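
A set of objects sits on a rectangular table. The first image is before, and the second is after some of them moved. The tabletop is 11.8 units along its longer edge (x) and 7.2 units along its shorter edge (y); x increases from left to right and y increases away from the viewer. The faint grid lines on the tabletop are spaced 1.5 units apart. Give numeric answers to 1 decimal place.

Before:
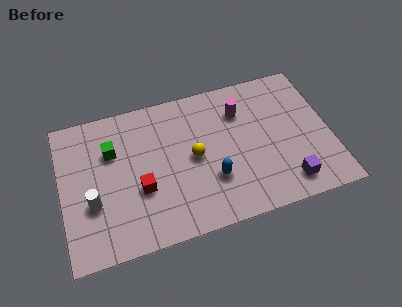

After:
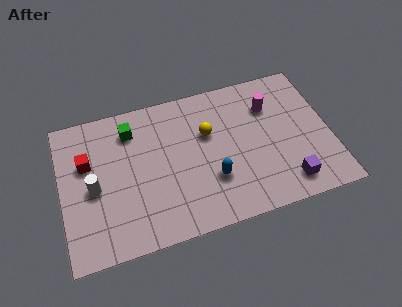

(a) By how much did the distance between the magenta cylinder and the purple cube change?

-0.4

They were about 4.4 units apart before and 4.0 after — 0.4 units closer together.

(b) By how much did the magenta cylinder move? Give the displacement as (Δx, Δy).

(1.3, -0.1)

The magenta cylinder was at about (8.0, 5.3) and moved to about (9.3, 5.2).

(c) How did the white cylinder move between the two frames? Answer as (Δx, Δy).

(0.1, 0.7)

The white cylinder was at about (1.3, 2.6) and moved to about (1.4, 3.3).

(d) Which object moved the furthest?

the red cube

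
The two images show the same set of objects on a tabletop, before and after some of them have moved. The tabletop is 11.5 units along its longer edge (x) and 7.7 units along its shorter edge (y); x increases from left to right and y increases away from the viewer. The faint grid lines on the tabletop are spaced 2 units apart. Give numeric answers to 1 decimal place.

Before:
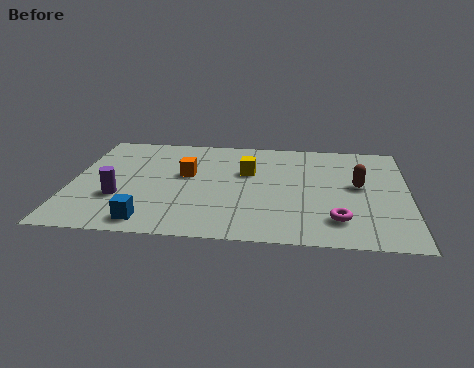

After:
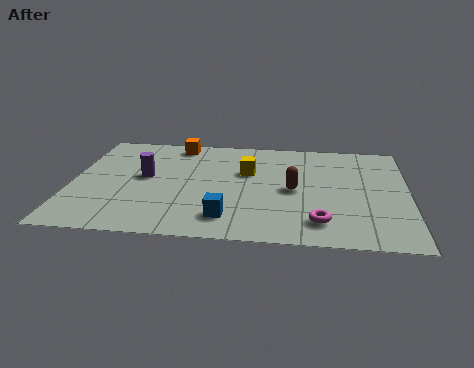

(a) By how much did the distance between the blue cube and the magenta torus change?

-3.2

The distance was about 6.3 in the first image and 3.1 in the second, so they moved 3.2 units closer together.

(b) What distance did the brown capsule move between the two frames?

2.3

The brown capsule was near (9.8, 4.2) before and (7.6, 3.7) after, so it travelled √(2.2² + 0.5²) ≈ 2.3 units.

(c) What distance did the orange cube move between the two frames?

2.3

The orange cube was near (3.9, 4.5) before and (3.5, 6.8) after, so it travelled √(0.4² + 2.3²) ≈ 2.3 units.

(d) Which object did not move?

the yellow cube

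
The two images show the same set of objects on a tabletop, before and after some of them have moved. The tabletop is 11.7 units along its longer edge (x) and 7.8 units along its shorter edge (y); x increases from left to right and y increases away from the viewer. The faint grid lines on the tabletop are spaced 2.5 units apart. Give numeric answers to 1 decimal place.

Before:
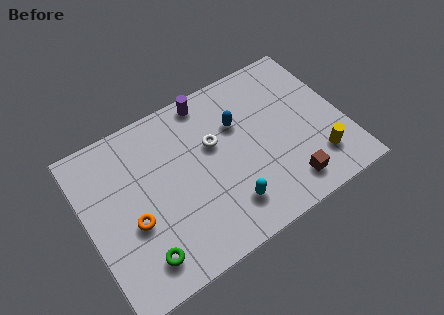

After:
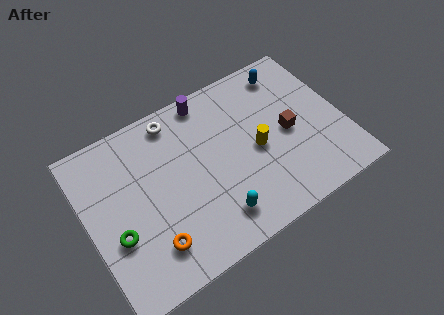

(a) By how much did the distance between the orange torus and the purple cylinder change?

+0.7

They were about 5.7 units apart before and 6.4 after — 0.7 units further apart.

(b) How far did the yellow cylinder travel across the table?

3.1

From (10.2, 1.8) to (7.7, 3.6), the yellow cylinder covered √(2.5² + 1.8²) ≈ 3.1 units.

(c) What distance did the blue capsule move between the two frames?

3.0

The blue capsule moved from about (7.1, 5.2) to (9.7, 6.6), a distance of √(2.6² + 1.4²) ≈ 3.0.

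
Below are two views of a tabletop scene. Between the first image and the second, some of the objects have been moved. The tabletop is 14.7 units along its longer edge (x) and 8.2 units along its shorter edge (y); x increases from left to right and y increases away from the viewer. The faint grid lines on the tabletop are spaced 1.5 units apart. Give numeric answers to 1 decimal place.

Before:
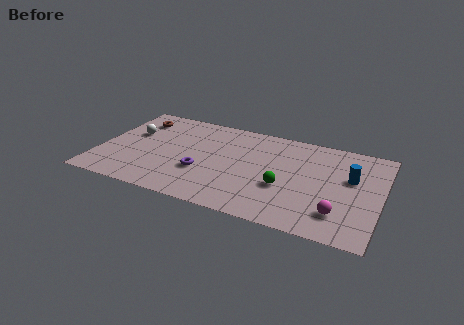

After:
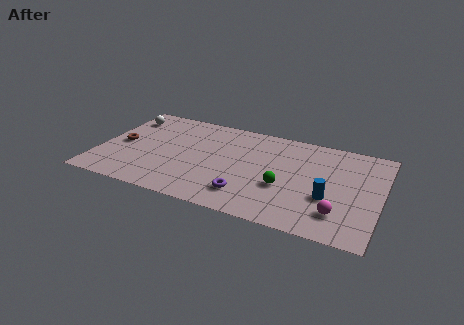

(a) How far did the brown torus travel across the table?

2.5

The brown torus was near (1.6, 6.5) before and (1.1, 4.0) after, so it travelled √(0.5² + 2.5²) ≈ 2.5 units.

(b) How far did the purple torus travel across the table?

2.7

From (5.5, 2.9) to (8.0, 1.8), the purple torus covered √(2.5² + 1.1²) ≈ 2.7 units.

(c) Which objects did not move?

the magenta sphere and the green sphere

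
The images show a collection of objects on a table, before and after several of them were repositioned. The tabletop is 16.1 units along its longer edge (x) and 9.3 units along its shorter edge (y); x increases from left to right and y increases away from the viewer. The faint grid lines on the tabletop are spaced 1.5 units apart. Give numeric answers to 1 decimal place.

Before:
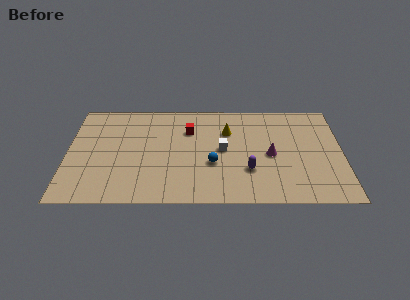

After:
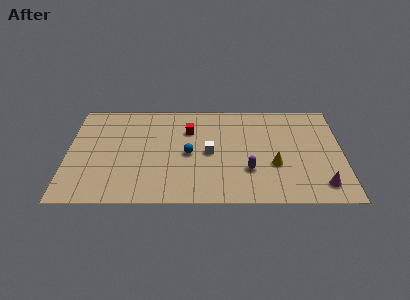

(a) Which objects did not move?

the red cube and the purple capsule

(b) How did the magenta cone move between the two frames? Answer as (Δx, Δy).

(2.9, -2.7)

The magenta cone was at about (11.9, 4.3) and moved to about (14.8, 1.6).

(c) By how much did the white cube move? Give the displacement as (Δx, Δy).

(-0.8, -0.3)

From the two frames, the white cube sits at roughly (9.1, 4.8) before and (8.3, 4.5) after.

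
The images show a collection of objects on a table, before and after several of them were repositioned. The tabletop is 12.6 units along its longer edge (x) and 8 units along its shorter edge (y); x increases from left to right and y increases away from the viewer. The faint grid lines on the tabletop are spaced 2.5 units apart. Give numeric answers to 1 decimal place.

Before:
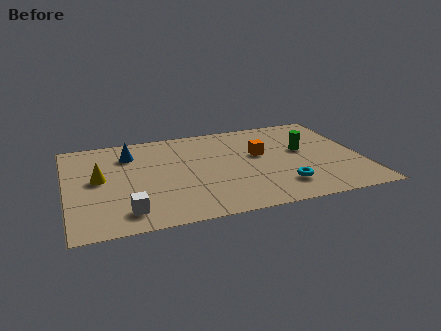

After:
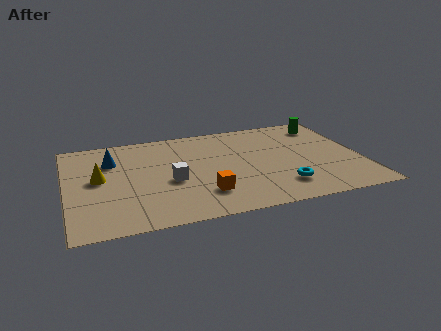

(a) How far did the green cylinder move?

2.3

The green cylinder was near (10.2, 4.6) before and (11.4, 6.6) after, so it travelled √(1.2² + 2.0²) ≈ 2.3 units.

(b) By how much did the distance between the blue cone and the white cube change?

-1.4

Before: roughly 4.7 units apart; after: 3.3. That's 1.4 units closer together.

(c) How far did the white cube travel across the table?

2.8

The white cube moved from about (2.4, 1.4) to (4.4, 3.4), a distance of √(2.0² + 2.0²) ≈ 2.8.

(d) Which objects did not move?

the yellow cone and the cyan torus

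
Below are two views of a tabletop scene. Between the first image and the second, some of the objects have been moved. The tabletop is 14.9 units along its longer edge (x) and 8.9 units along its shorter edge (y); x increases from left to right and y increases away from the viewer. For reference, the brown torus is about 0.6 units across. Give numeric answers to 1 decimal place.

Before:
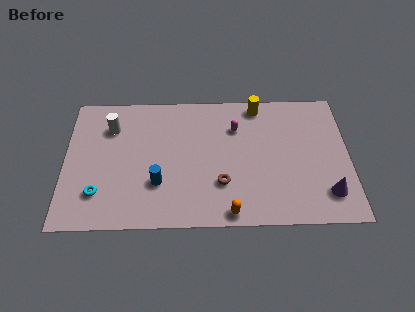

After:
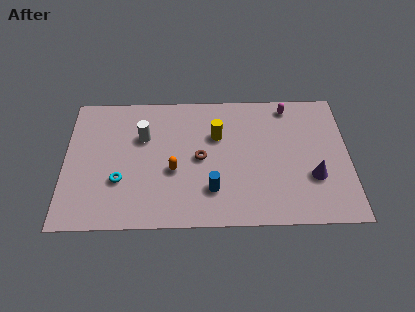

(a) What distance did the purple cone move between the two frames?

1.3

From (13.7, 1.9) to (13.0, 3.0), the purple cone covered √(0.7² + 1.1²) ≈ 1.3 units.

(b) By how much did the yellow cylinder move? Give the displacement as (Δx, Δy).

(-2.2, -2.0)

From the two frames, the yellow cylinder sits at roughly (10.2, 7.9) before and (8.0, 5.9) after.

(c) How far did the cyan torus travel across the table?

1.4

From (1.8, 2.2) to (2.9, 3.0), the cyan torus covered √(1.1² + 0.8²) ≈ 1.4 units.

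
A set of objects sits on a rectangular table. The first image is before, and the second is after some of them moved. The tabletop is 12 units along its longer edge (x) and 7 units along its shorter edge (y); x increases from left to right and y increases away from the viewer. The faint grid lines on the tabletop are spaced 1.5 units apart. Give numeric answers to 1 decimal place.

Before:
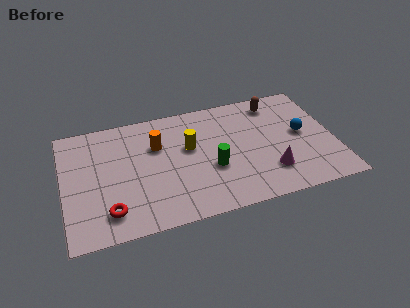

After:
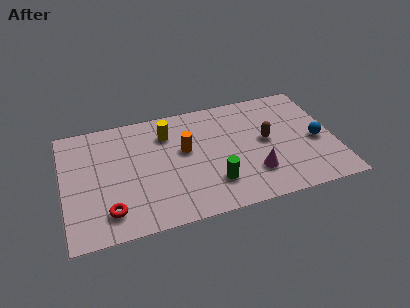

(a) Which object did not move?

the red torus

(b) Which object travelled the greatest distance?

the brown capsule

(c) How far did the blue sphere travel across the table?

0.8

The blue sphere was near (10.6, 3.7) before and (11.2, 3.1) after, so it travelled √(0.6² + 0.6²) ≈ 0.8 units.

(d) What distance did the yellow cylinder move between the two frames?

1.4

From (5.6, 4.2) to (4.7, 5.3), the yellow cylinder covered √(0.9² + 1.1²) ≈ 1.4 units.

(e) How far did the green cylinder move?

0.9

The green cylinder was near (6.5, 2.7) before and (6.5, 1.8) after, so it travelled √(0.0² + 0.9²) ≈ 0.9 units.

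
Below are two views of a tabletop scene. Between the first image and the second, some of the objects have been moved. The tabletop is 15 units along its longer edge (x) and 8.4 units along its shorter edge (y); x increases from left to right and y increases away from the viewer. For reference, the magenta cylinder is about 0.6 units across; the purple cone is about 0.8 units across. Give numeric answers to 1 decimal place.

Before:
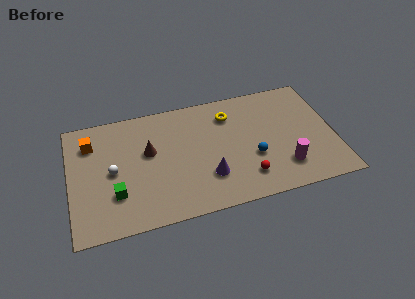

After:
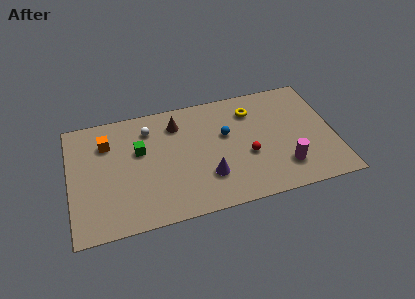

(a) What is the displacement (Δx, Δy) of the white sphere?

(2.2, 2.5)

The white sphere started near (2.4, 4.1) and ended near (4.6, 6.6).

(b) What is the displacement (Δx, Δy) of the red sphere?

(0.2, 1.5)

The red sphere started near (9.8, 1.8) and ended near (10.0, 3.3).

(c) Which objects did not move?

the purple cone and the magenta cylinder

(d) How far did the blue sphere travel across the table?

2.4

The blue sphere was near (10.3, 3.1) before and (8.9, 5.1) after, so it travelled √(1.4² + 2.0²) ≈ 2.4 units.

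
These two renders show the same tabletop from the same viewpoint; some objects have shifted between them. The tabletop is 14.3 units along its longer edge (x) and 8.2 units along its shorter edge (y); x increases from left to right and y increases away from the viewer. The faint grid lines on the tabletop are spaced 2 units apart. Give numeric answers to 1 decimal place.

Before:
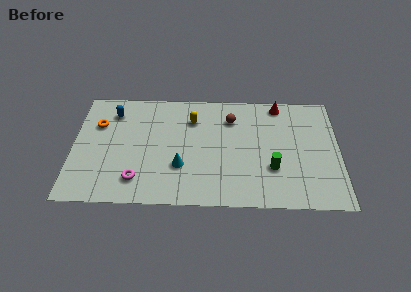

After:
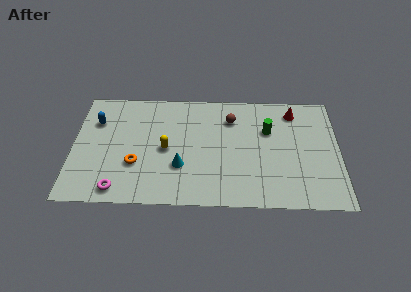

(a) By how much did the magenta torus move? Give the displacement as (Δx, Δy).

(-1.0, -0.7)

From the two frames, the magenta torus sits at roughly (3.5, 1.7) before and (2.5, 1.0) after.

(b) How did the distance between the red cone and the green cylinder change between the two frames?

-2.6

Before: roughly 4.6 units apart; after: 2.0. That's 2.6 units closer together.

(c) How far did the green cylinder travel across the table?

2.7

The green cylinder moved from about (10.7, 2.7) to (10.5, 5.4), a distance of √(0.2² + 2.7²) ≈ 2.7.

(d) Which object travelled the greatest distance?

the orange torus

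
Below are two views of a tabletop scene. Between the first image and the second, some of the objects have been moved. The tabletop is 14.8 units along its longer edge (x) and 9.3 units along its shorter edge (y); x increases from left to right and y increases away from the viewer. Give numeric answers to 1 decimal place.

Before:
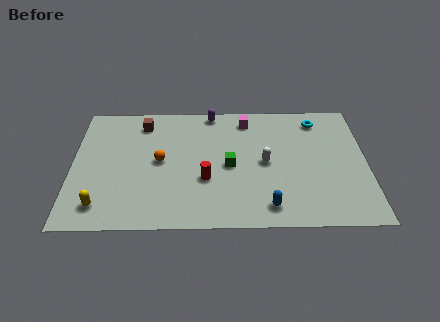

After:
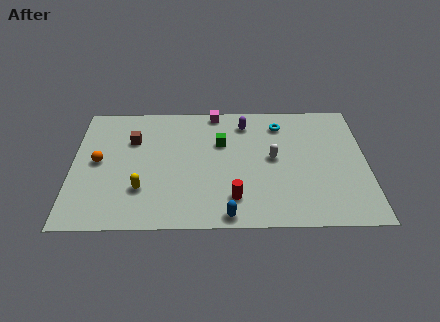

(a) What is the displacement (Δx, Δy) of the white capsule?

(0.4, 0.3)

From the two frames, the white capsule sits at roughly (9.7, 4.6) before and (10.1, 4.9) after.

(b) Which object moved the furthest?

the orange sphere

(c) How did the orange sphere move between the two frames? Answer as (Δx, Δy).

(-3.1, 0.0)

From the two frames, the orange sphere sits at roughly (4.4, 4.8) before and (1.3, 4.8) after.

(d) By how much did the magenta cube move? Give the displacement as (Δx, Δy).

(-1.6, 0.6)

The magenta cube was at about (8.8, 7.9) and moved to about (7.2, 8.5).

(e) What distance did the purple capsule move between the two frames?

1.9

From (7.0, 8.5) to (8.7, 7.6), the purple capsule covered √(1.7² + 0.9²) ≈ 1.9 units.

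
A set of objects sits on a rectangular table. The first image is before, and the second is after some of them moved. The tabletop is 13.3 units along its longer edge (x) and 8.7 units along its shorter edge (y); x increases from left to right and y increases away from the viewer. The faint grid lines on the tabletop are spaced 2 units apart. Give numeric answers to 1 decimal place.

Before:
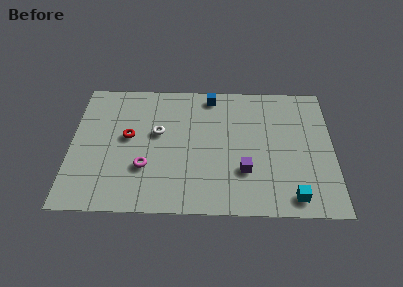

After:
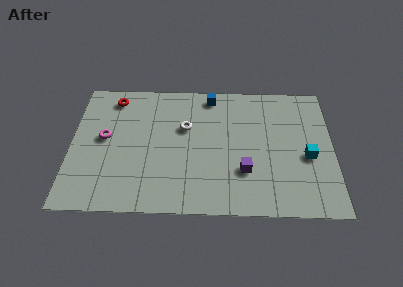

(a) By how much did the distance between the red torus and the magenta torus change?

+0.5

Before: roughly 2.2 units apart; after: 2.7. That's 0.5 units further apart.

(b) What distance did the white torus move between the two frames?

1.5

From (4.4, 5.1) to (5.8, 5.5), the white torus covered √(1.4² + 0.4²) ≈ 1.5 units.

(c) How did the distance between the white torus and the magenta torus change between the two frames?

+1.8

The distance was about 2.4 in the first image and 4.2 in the second, so they moved 1.8 units further apart.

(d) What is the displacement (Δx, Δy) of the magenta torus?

(-2.1, 1.9)

From the two frames, the magenta torus sits at roughly (3.8, 2.8) before and (1.7, 4.7) after.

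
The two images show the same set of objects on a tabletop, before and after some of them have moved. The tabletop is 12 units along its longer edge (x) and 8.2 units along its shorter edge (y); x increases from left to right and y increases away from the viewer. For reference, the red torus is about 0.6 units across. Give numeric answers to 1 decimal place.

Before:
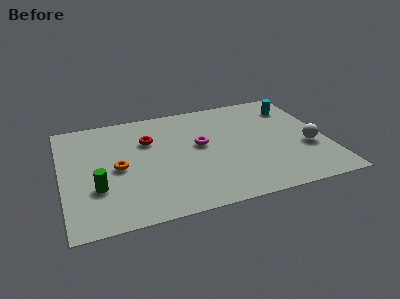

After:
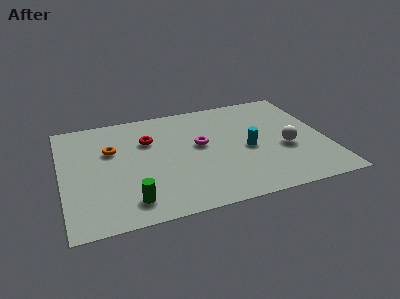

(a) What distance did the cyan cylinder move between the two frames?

3.6

The cyan cylinder was near (10.8, 6.4) before and (8.4, 3.7) after, so it travelled √(2.4² + 2.7²) ≈ 3.6 units.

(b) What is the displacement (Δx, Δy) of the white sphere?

(-1.0, 0.2)

From the two frames, the white sphere sits at roughly (11.1, 3.1) before and (10.1, 3.3) after.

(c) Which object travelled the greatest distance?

the cyan cylinder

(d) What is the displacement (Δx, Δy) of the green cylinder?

(1.4, -1.3)

The green cylinder was at about (1.5, 2.7) and moved to about (2.9, 1.4).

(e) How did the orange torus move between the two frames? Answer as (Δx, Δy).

(-0.2, 1.4)

The orange torus started near (2.5, 3.9) and ended near (2.3, 5.3).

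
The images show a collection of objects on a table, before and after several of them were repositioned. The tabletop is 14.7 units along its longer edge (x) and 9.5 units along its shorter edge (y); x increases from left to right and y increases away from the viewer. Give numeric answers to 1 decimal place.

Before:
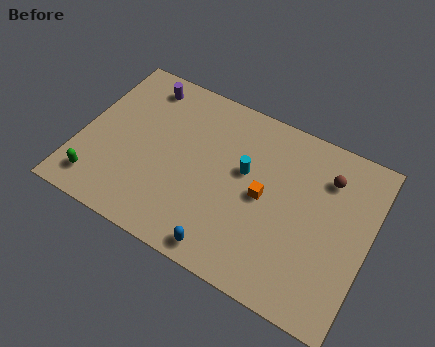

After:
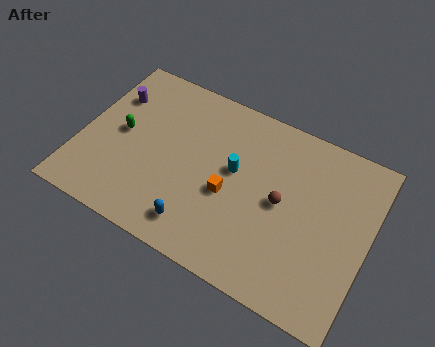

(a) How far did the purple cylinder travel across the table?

1.9

From (2.6, 8.1) to (1.2, 6.8), the purple cylinder covered √(1.4² + 1.3²) ≈ 1.9 units.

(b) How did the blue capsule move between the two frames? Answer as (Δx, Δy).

(-1.5, 0.6)

The blue capsule started near (8.0, 1.0) and ended near (6.5, 1.6).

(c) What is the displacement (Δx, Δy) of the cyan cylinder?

(-0.5, -0.2)

From the two frames, the cyan cylinder sits at roughly (8.3, 5.6) before and (7.8, 5.4) after.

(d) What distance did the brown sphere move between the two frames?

3.1

The brown sphere moved from about (12.3, 7.2) to (10.3, 4.8), a distance of √(2.0² + 2.4²) ≈ 3.1.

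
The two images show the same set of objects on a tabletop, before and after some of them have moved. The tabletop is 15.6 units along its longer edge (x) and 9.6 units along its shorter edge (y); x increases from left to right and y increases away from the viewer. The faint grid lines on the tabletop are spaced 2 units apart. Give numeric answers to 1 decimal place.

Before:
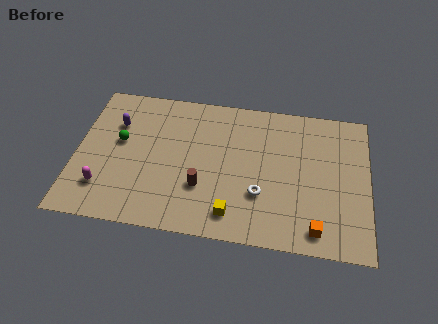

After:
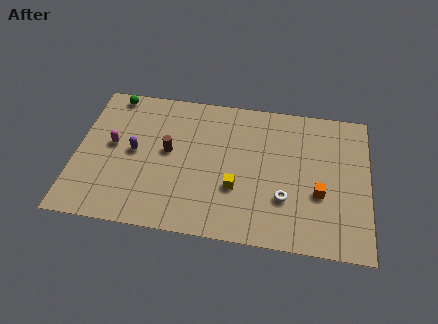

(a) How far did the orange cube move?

2.3

The orange cube was near (12.9, 1.3) before and (13.0, 3.6) after, so it travelled √(0.1² + 2.3²) ≈ 2.3 units.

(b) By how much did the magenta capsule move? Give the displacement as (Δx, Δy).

(0.3, 2.9)

The magenta capsule was at about (1.6, 2.3) and moved to about (1.9, 5.2).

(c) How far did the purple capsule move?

2.1

From (2.0, 6.7) to (3.1, 4.9), the purple capsule covered √(1.1² + 1.8²) ≈ 2.1 units.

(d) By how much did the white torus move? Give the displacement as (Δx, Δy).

(1.3, -0.1)

The white torus started near (9.9, 3.1) and ended near (11.2, 3.0).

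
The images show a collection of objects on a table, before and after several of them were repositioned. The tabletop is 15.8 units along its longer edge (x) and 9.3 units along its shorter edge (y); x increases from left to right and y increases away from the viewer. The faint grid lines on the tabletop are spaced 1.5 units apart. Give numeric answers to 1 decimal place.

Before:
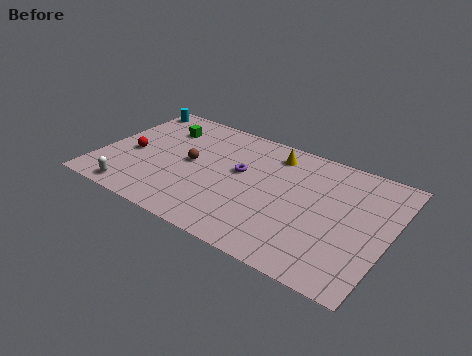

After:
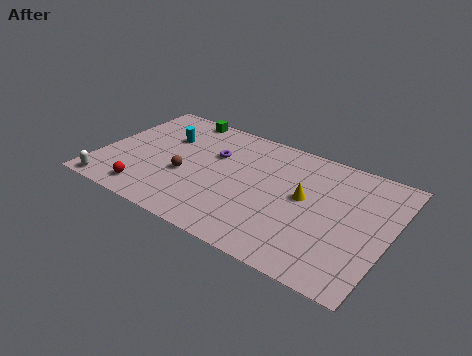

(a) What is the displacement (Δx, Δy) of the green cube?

(0.7, 1.5)

The green cube was at about (2.9, 7.0) and moved to about (3.6, 8.5).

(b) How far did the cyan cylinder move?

3.1

The cyan cylinder moved from about (0.8, 8.2) to (3.2, 6.3), a distance of √(2.4² + 1.9²) ≈ 3.1.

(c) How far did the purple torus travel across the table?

1.7

The purple torus moved from about (7.6, 5.4) to (6.0, 6.1), a distance of √(1.6² + 0.7²) ≈ 1.7.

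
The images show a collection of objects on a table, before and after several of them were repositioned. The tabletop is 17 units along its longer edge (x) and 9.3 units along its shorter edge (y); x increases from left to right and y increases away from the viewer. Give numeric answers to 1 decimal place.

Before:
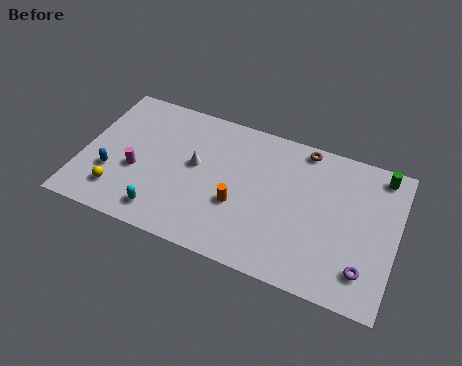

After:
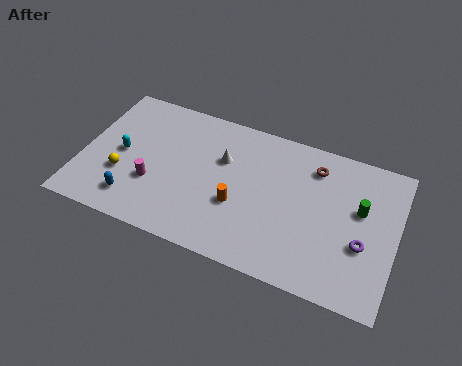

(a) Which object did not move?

the orange cylinder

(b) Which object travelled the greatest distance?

the cyan capsule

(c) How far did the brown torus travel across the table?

1.2

The brown torus moved from about (11.7, 8.4) to (12.4, 7.4), a distance of √(0.7² + 1.0²) ≈ 1.2.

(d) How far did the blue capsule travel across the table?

1.9

From (1.7, 3.1) to (3.1, 1.8), the blue capsule covered √(1.4² + 1.3²) ≈ 1.9 units.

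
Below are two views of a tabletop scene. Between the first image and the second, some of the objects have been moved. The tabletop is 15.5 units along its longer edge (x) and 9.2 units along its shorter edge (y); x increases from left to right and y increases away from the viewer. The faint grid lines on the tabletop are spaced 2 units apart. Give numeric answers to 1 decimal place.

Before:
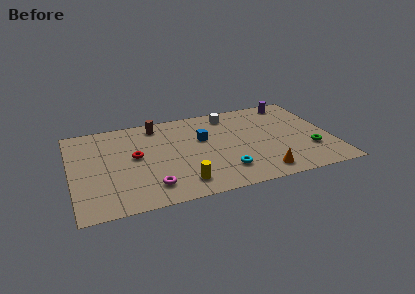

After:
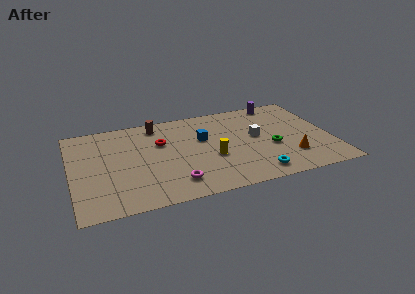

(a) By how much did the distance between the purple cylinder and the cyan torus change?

-0.3

Before: roughly 7.6 units apart; after: 7.3. That's 0.3 units closer together.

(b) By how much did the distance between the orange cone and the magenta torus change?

+0.5

Before: roughly 6.5 units apart; after: 7.0. That's 0.5 units further apart.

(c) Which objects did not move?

the blue cube and the brown cylinder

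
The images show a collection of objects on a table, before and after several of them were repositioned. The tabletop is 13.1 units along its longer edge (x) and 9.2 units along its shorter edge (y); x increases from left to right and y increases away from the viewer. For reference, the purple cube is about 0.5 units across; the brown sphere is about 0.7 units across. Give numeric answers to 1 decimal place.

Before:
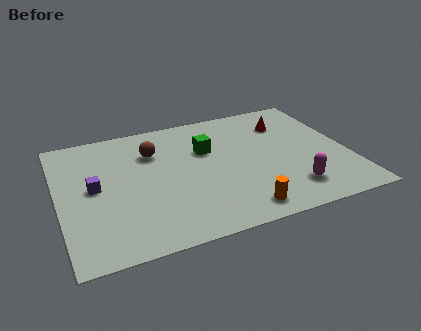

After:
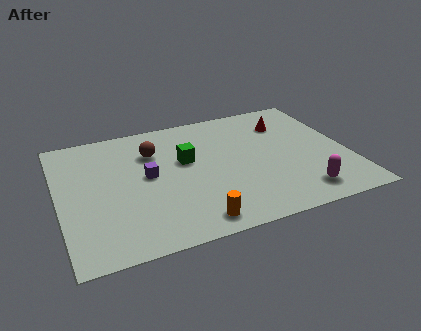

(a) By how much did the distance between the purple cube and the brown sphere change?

-1.6

Before: roughly 3.3 units apart; after: 1.7. That's 1.6 units closer together.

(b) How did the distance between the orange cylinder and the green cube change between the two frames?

-0.5

Before: roughly 4.9 units apart; after: 4.4. That's 0.5 units closer together.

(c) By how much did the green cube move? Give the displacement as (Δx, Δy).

(-1.0, -0.5)

The green cube was at about (6.8, 6.0) and moved to about (5.8, 5.5).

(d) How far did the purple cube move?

2.4

From (1.6, 4.8) to (4.0, 4.9), the purple cube covered √(2.4² + 0.1²) ≈ 2.4 units.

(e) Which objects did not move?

the brown sphere and the red cone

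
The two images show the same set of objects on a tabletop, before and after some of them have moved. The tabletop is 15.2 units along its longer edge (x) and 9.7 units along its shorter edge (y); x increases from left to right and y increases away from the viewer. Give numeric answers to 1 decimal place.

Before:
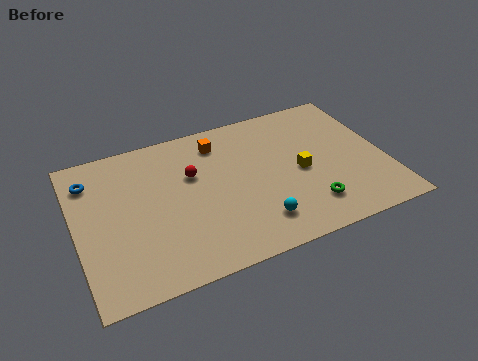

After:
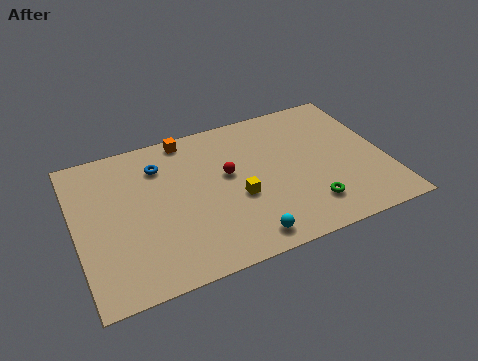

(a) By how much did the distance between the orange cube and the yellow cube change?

+0.3

The distance was about 5.0 in the first image and 5.3 in the second, so they moved 0.3 units further apart.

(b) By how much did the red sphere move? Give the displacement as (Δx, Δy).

(1.7, -0.6)

The red sphere started near (5.8, 6.2) and ended near (7.5, 5.6).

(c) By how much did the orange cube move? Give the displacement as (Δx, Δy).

(-1.5, 0.9)

From the two frames, the orange cube sits at roughly (7.3, 7.9) before and (5.8, 8.8) after.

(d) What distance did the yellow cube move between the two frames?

3.3

The yellow cube moved from about (11.0, 4.5) to (7.8, 3.9), a distance of √(3.2² + 0.6²) ≈ 3.3.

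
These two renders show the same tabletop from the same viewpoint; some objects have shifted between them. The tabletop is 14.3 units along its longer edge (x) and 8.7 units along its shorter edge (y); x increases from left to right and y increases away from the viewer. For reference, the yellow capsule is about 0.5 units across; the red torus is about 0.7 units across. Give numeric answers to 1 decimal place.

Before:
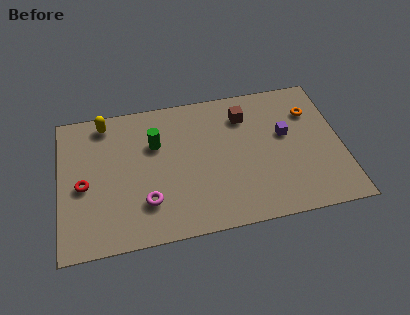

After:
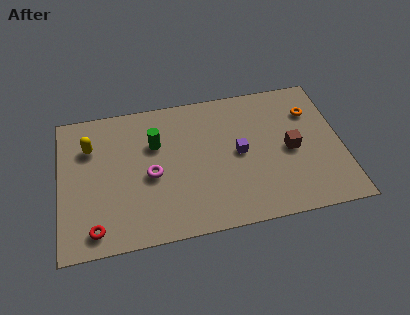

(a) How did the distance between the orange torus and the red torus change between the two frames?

+0.4

They were about 11.9 units apart before and 12.3 after — 0.4 units further apart.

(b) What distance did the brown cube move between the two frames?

3.4

From (9.5, 6.7) to (11.7, 4.1), the brown cube covered √(2.2² + 2.6²) ≈ 3.4 units.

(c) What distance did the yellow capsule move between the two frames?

1.6

The yellow capsule was near (2.4, 7.6) before and (1.6, 6.2) after, so it travelled √(0.8² + 1.4²) ≈ 1.6 units.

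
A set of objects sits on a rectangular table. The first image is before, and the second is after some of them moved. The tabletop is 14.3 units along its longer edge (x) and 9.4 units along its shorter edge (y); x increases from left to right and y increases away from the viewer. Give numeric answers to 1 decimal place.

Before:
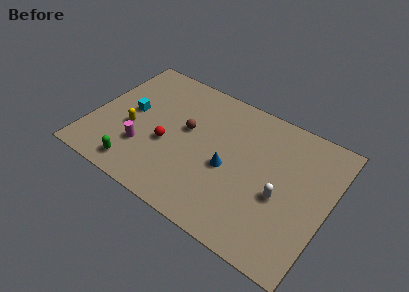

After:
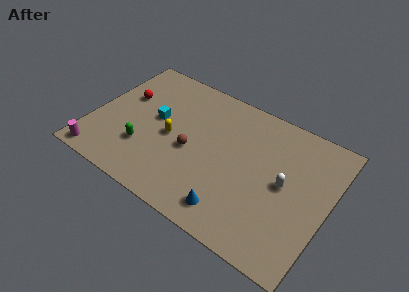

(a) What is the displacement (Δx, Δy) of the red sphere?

(-3.1, 2.1)

The red sphere started near (4.7, 3.8) and ended near (1.6, 5.9).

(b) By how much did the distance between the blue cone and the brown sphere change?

+0.9

They were about 3.1 units apart before and 4.0 after — 0.9 units further apart.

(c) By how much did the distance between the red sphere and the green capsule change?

+0.7

The distance was about 2.9 in the first image and 3.6 in the second, so they moved 0.7 units further apart.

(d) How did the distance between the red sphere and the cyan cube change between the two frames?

-0.6

Before: roughly 2.8 units apart; after: 2.2. That's 0.6 units closer together.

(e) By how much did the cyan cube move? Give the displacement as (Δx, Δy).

(1.5, 0.2)

The cyan cube started near (2.2, 5.0) and ended near (3.7, 5.2).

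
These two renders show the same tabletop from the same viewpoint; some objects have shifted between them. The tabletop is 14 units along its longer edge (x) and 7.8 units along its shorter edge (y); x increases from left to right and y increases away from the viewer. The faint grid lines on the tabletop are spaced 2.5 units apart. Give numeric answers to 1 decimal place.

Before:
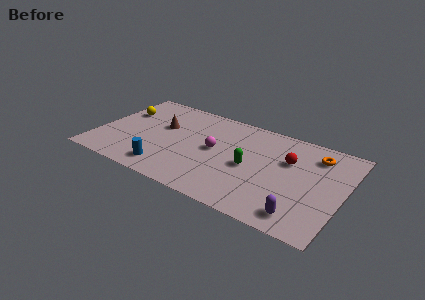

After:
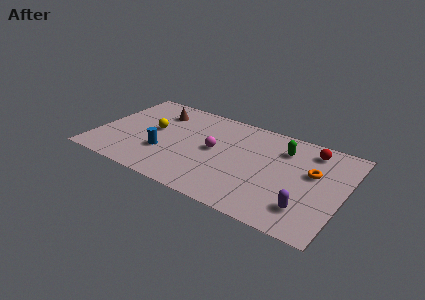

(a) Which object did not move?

the magenta sphere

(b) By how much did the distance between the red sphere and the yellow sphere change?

-0.6

Before: roughly 9.7 units apart; after: 9.1. That's 0.6 units closer together.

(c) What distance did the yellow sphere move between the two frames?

2.2

The yellow sphere moved from about (1.1, 5.2) to (3.1, 4.3), a distance of √(2.0² + 0.9²) ≈ 2.2.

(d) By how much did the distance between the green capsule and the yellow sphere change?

-0.4

The distance was about 7.9 in the first image and 7.5 in the second, so they moved 0.4 units closer together.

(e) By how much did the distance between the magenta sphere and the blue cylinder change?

-0.6

They were about 3.7 units apart before and 3.1 after — 0.6 units closer together.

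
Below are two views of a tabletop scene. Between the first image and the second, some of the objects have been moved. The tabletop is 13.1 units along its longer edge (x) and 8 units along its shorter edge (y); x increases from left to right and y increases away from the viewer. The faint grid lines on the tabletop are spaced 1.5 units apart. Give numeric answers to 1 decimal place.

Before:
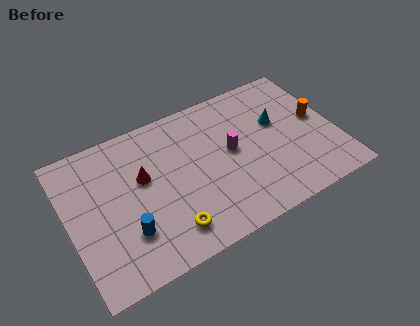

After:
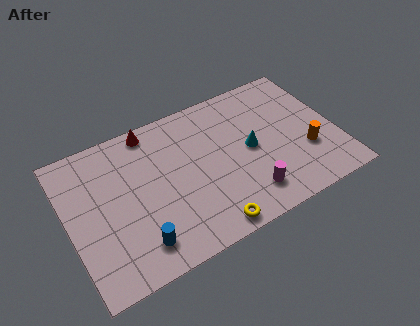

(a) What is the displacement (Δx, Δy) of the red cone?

(0.7, 2.4)

The red cone started near (3.7, 4.8) and ended near (4.4, 7.2).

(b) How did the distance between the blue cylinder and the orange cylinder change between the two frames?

-1.3

The distance was about 9.9 in the first image and 8.6 in the second, so they moved 1.3 units closer together.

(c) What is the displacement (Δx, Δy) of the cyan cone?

(-1.5, -0.9)

From the two frames, the cyan cone sits at roughly (10.4, 4.9) before and (8.9, 4.0) after.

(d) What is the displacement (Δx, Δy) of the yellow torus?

(1.8, -0.7)

The yellow torus was at about (4.5, 1.5) and moved to about (6.3, 0.8).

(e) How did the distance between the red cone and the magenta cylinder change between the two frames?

+2.6

The distance was about 4.3 in the first image and 6.9 in the second, so they moved 2.6 units further apart.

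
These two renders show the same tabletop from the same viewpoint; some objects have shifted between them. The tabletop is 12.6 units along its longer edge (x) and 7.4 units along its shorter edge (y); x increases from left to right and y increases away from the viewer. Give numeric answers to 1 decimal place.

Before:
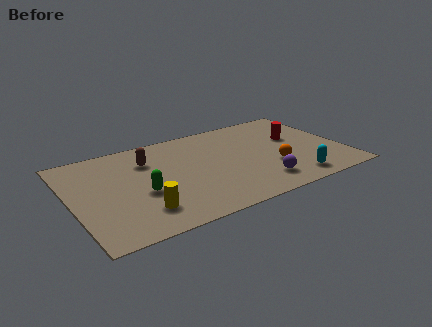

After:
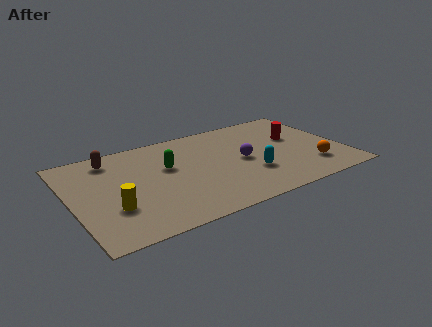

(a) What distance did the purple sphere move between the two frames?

2.2

The purple sphere was near (8.4, 1.5) before and (7.9, 3.6) after, so it travelled √(0.5² + 2.1²) ≈ 2.2 units.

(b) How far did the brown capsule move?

1.8

From (3.7, 5.4) to (2.1, 6.2), the brown capsule covered √(1.6² + 0.8²) ≈ 1.8 units.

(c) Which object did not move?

the red cylinder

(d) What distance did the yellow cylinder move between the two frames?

1.4

The yellow cylinder moved from about (2.9, 1.7) to (1.7, 2.4), a distance of √(1.2² + 0.7²) ≈ 1.4.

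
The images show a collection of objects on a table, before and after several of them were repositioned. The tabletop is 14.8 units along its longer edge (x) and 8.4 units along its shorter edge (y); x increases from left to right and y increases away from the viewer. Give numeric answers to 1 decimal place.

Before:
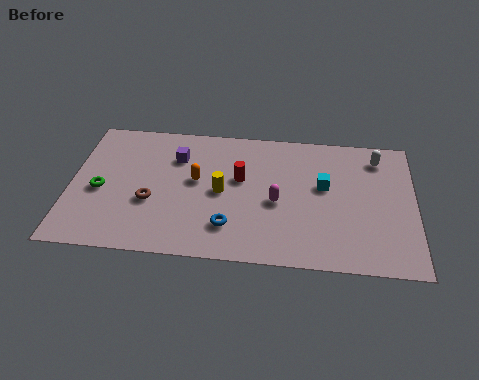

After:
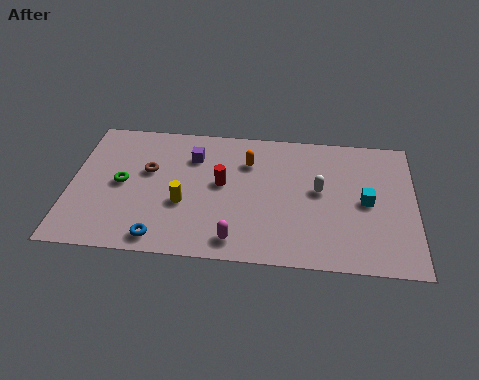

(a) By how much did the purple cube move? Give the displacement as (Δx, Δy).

(0.7, 0.1)

From the two frames, the purple cube sits at roughly (4.5, 6.1) before and (5.2, 6.2) after.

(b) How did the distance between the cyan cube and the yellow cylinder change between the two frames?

+3.4

Before: roughly 4.5 units apart; after: 7.9. That's 3.4 units further apart.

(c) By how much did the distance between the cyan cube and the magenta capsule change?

+3.9

The distance was about 2.3 in the first image and 6.2 in the second, so they moved 3.9 units further apart.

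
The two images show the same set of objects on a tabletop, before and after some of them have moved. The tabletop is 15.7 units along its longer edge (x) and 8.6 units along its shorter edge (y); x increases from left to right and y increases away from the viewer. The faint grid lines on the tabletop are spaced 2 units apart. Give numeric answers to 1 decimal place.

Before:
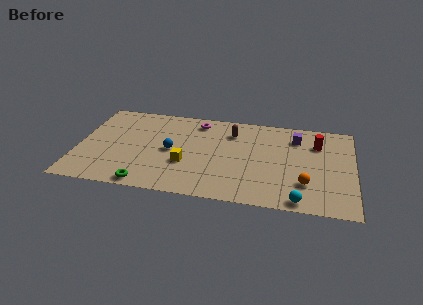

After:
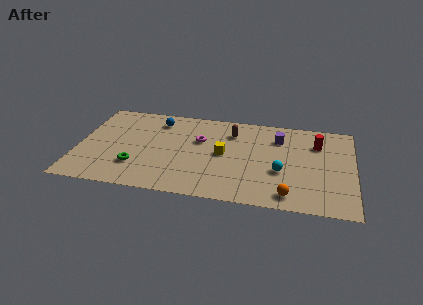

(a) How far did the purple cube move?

1.0

From (12.4, 6.7) to (11.4, 6.5), the purple cube covered √(1.0² + 0.2²) ≈ 1.0 units.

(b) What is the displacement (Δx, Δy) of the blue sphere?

(-0.9, 2.8)

The blue sphere started near (5.3, 4.2) and ended near (4.4, 7.0).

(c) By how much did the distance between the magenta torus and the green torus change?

-2.3

They were about 7.0 units apart before and 4.7 after — 2.3 units closer together.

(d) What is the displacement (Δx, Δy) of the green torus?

(-0.7, 1.6)

The green torus started near (4.1, 0.8) and ended near (3.4, 2.4).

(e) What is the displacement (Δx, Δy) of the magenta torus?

(0.2, -1.8)

The magenta torus was at about (6.7, 7.3) and moved to about (6.9, 5.5).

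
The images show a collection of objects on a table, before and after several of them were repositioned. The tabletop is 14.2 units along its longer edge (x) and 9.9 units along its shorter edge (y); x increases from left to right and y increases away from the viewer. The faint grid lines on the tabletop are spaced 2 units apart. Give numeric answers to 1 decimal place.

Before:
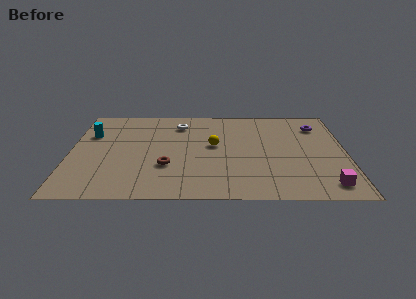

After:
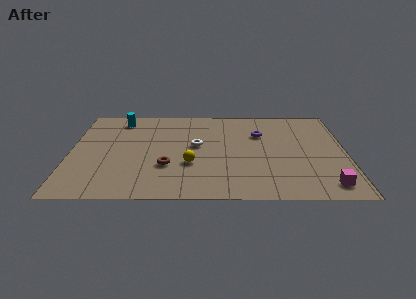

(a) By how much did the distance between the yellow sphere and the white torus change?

-1.0

The distance was about 3.0 in the first image and 2.0 in the second, so they moved 1.0 units closer together.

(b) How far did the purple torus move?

3.1

The purple torus moved from about (12.8, 7.7) to (9.8, 6.8), a distance of √(3.0² + 0.9²) ≈ 3.1.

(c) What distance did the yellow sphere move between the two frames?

2.3

The yellow sphere moved from about (7.4, 5.5) to (6.2, 3.5), a distance of √(1.2² + 2.0²) ≈ 2.3.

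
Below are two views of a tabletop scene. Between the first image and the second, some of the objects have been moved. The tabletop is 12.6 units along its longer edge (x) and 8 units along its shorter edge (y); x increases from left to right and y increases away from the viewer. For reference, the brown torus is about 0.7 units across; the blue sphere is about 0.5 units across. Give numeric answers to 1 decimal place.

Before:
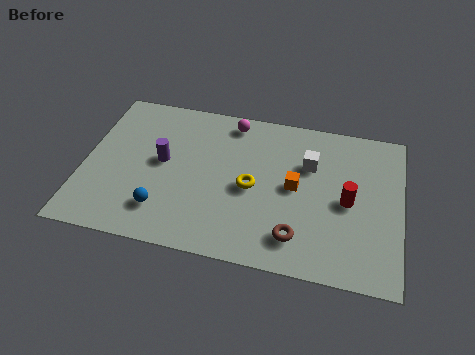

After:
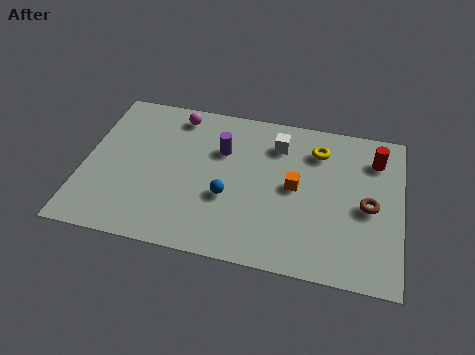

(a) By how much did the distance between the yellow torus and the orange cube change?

+0.5

The distance was about 1.7 in the first image and 2.2 in the second, so they moved 0.5 units further apart.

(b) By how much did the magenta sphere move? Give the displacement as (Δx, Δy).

(-2.2, -0.1)

The magenta sphere was at about (5.7, 7.0) and moved to about (3.5, 6.9).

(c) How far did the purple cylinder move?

2.5

From (3.1, 4.3) to (5.4, 5.4), the purple cylinder covered √(2.3² + 1.1²) ≈ 2.5 units.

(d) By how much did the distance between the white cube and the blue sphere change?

-3.0

The distance was about 6.7 in the first image and 3.7 in the second, so they moved 3.0 units closer together.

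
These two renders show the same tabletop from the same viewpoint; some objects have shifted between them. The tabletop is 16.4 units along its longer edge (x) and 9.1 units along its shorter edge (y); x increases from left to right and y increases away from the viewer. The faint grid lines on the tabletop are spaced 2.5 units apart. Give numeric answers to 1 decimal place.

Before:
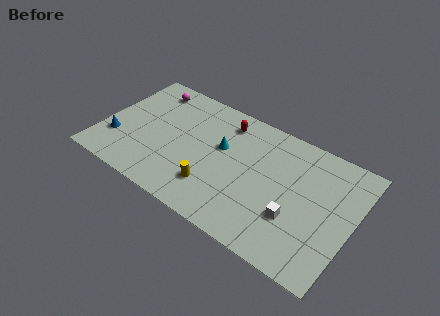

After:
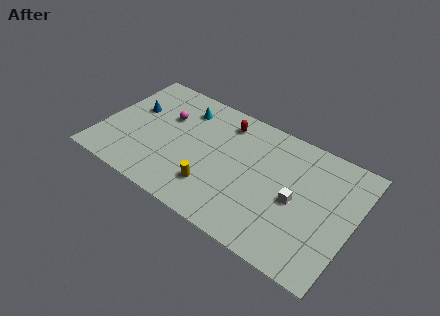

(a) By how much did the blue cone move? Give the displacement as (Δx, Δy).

(0.7, 2.9)

From the two frames, the blue cone sits at roughly (1.1, 2.7) before and (1.8, 5.6) after.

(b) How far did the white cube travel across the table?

1.2

The white cube was near (12.9, 3.0) before and (12.8, 4.2) after, so it travelled √(0.1² + 1.2²) ≈ 1.2 units.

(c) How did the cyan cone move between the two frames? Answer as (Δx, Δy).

(-2.8, 1.7)

The cyan cone started near (7.7, 5.5) and ended near (4.9, 7.2).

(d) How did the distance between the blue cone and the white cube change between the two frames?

-0.7

Before: roughly 11.8 units apart; after: 11.1. That's 0.7 units closer together.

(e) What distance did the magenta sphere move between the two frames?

2.3

The magenta sphere was near (2.4, 7.7) before and (3.9, 6.0) after, so it travelled √(1.5² + 1.7²) ≈ 2.3 units.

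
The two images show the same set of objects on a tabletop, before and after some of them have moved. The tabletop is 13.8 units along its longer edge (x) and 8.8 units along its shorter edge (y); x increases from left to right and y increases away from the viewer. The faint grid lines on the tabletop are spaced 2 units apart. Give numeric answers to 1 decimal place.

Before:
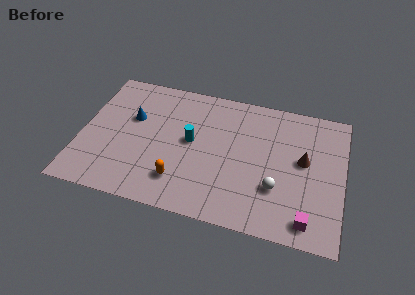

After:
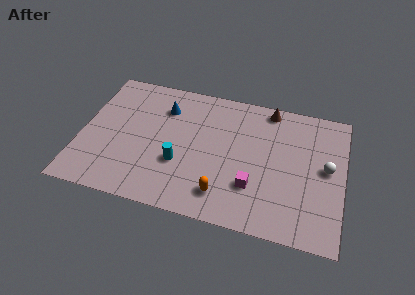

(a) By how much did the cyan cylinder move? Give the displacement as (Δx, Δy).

(-0.5, -1.6)

From the two frames, the cyan cylinder sits at roughly (5.8, 4.7) before and (5.3, 3.1) after.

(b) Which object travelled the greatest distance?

the brown cone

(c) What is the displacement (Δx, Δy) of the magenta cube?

(-2.9, 1.4)

From the two frames, the magenta cube sits at roughly (12.1, 1.2) before and (9.2, 2.6) after.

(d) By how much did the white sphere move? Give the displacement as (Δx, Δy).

(2.5, 1.9)

The white sphere was at about (10.4, 2.8) and moved to about (12.9, 4.7).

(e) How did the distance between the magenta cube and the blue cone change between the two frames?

-4.0

They were about 10.4 units apart before and 6.4 after — 4.0 units closer together.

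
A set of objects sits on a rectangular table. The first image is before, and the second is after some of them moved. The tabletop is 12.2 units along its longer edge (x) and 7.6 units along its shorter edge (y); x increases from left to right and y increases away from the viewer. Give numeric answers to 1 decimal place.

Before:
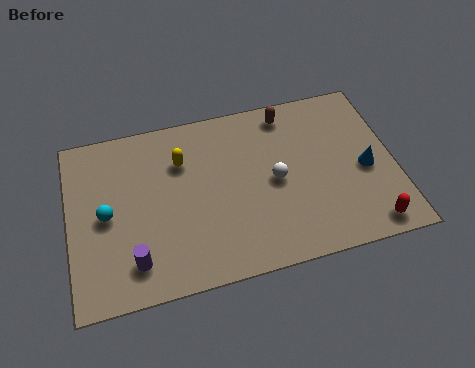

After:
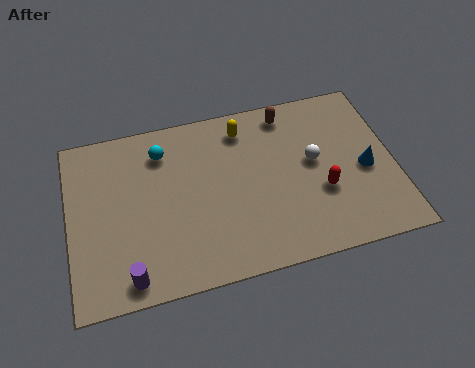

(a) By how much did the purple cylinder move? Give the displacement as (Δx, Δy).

(-0.2, -0.6)

The purple cylinder started near (2.3, 1.5) and ended near (2.1, 0.9).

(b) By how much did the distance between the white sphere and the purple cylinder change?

+2.0

Before: roughly 5.8 units apart; after: 7.8. That's 2.0 units further apart.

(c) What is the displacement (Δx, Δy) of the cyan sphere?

(2.2, 2.3)

The cyan sphere was at about (1.4, 3.7) and moved to about (3.6, 6.0).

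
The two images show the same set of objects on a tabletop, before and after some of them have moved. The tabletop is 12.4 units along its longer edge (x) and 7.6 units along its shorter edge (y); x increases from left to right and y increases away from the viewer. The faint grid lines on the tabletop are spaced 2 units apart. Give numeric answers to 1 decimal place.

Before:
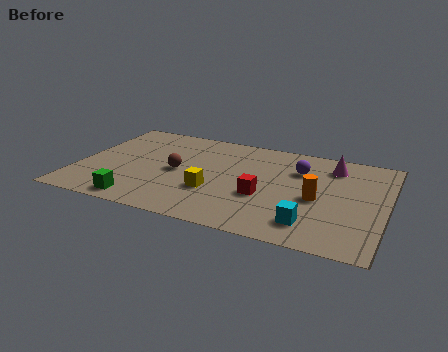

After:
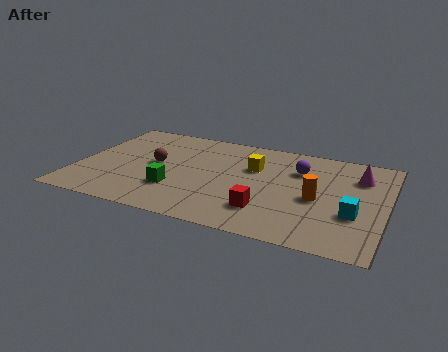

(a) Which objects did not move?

the orange cylinder and the purple sphere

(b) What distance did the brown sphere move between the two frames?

0.9

From (4.0, 3.7) to (3.1, 4.0), the brown sphere covered √(0.9² + 0.3²) ≈ 0.9 units.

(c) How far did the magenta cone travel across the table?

1.2

The magenta cone moved from about (10.1, 6.1) to (11.2, 5.6), a distance of √(1.1² + 0.5²) ≈ 1.2.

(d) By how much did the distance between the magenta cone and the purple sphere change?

+0.9

Before: roughly 1.5 units apart; after: 2.4. That's 0.9 units further apart.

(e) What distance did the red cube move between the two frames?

1.0

The red cube moved from about (7.6, 2.9) to (7.8, 1.9), a distance of √(0.2² + 1.0²) ≈ 1.0.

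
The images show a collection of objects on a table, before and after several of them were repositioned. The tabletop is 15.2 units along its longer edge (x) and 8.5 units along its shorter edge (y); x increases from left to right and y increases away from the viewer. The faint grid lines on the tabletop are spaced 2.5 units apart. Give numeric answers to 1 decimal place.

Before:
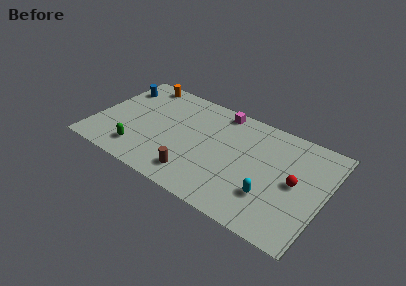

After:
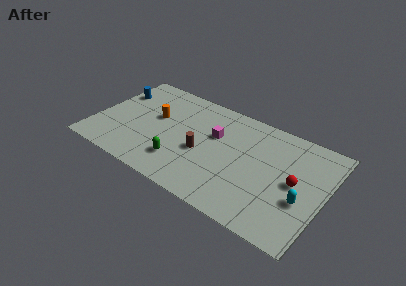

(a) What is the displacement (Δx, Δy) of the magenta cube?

(0.0, -2.2)

From the two frames, the magenta cube sits at roughly (7.8, 7.6) before and (7.8, 5.4) after.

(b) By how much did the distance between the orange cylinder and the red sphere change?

-2.0

The distance was about 11.5 in the first image and 9.5 in the second, so they moved 2.0 units closer together.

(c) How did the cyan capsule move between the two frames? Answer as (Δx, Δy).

(2.0, 0.7)

The cyan capsule started near (11.9, 2.5) and ended near (13.9, 3.2).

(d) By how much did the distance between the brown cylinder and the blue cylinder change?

-1.1

The distance was about 7.8 in the first image and 6.7 in the second, so they moved 1.1 units closer together.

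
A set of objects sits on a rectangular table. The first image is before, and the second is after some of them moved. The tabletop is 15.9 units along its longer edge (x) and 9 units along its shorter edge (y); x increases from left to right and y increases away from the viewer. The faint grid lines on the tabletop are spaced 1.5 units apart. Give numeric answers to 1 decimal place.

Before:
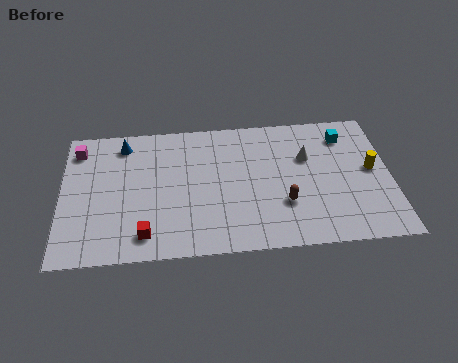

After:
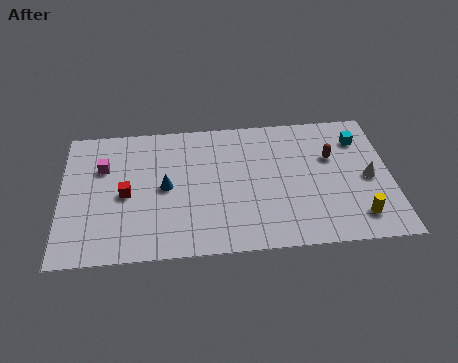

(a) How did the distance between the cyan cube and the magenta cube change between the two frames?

-0.5

The distance was about 13.0 in the first image and 12.5 in the second, so they moved 0.5 units closer together.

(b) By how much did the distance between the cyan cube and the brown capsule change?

-3.5

The distance was about 5.3 in the first image and 1.8 in the second, so they moved 3.5 units closer together.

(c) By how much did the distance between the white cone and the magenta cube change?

+1.7

The distance was about 11.2 in the first image and 12.9 in the second, so they moved 1.7 units further apart.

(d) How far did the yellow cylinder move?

3.2

The yellow cylinder moved from about (15.0, 4.8) to (14.2, 1.7), a distance of √(0.8² + 3.1²) ≈ 3.2.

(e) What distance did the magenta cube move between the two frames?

1.8

From (0.8, 7.4) to (2.0, 6.1), the magenta cube covered √(1.2² + 1.3²) ≈ 1.8 units.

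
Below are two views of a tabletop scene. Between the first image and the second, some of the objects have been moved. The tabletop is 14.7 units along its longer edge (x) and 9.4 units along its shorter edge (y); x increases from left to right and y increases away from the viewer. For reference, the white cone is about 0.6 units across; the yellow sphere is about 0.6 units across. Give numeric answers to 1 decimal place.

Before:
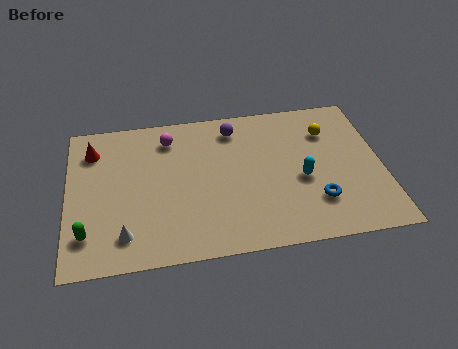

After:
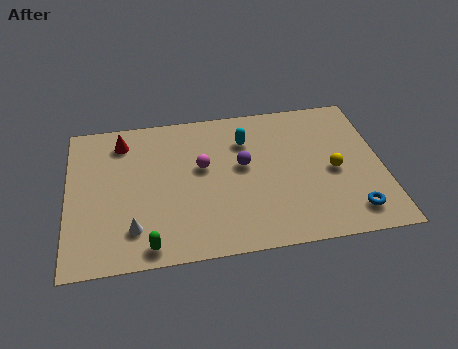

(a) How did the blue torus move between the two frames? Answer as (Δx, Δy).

(1.6, -0.9)

The blue torus was at about (11.5, 2.5) and moved to about (13.1, 1.6).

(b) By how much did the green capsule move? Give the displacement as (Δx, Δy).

(2.8, -1.1)

From the two frames, the green capsule sits at roughly (0.9, 2.1) before and (3.7, 1.0) after.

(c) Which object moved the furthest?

the cyan capsule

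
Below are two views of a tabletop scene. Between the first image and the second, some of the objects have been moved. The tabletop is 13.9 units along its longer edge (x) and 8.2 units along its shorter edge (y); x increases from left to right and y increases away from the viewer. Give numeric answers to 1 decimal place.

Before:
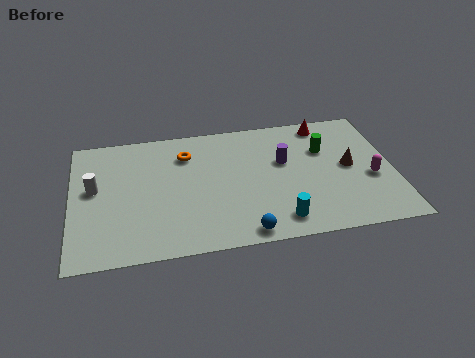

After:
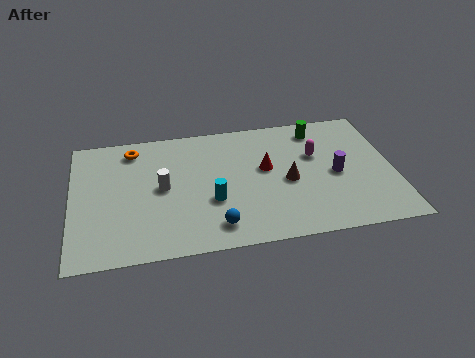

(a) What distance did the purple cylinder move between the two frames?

2.5

The purple cylinder moved from about (9.2, 5.0) to (11.4, 3.8), a distance of √(2.2² + 1.2²) ≈ 2.5.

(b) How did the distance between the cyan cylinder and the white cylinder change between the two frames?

-6.1

The distance was about 8.5 in the first image and 2.4 in the second, so they moved 6.1 units closer together.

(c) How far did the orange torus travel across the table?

2.4

From (5.0, 6.2) to (2.7, 6.9), the orange torus covered √(2.3² + 0.7²) ≈ 2.4 units.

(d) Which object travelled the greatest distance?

the red cone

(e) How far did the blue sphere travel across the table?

1.3

The blue sphere moved from about (7.3, 0.8) to (6.1, 1.4), a distance of √(1.2² + 0.6²) ≈ 1.3.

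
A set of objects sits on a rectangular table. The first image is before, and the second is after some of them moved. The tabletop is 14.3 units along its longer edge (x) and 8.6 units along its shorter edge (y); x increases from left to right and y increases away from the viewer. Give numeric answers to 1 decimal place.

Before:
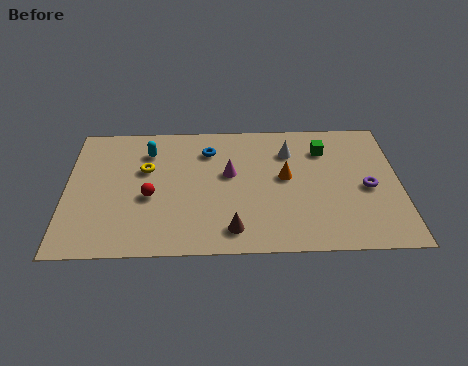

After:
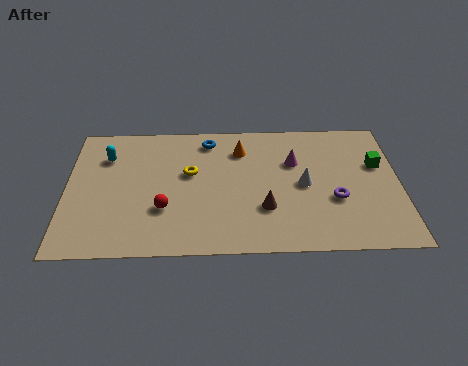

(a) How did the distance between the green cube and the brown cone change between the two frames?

-0.9

The distance was about 6.5 in the first image and 5.6 in the second, so they moved 0.9 units closer together.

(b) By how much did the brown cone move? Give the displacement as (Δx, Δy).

(1.4, 1.3)

The brown cone started near (7.1, 1.4) and ended near (8.5, 2.7).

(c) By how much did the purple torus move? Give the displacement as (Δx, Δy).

(-1.4, -0.7)

From the two frames, the purple torus sits at roughly (12.9, 3.9) before and (11.5, 3.2) after.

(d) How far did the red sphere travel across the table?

1.0

The red sphere was near (3.6, 3.6) before and (4.2, 2.8) after, so it travelled √(0.6² + 0.8²) ≈ 1.0 units.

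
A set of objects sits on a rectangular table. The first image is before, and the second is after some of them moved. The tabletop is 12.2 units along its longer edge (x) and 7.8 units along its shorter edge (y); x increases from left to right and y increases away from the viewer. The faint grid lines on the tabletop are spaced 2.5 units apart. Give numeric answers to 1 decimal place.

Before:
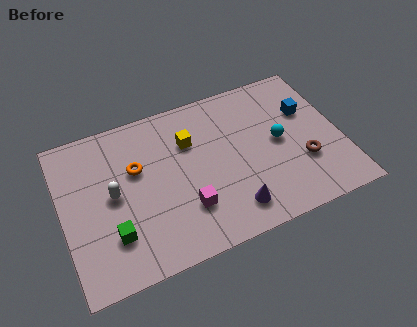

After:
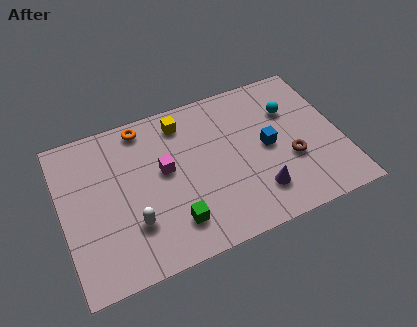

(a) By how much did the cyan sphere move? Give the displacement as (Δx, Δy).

(0.7, 1.4)

From the two frames, the cyan sphere sits at roughly (9.5, 4.0) before and (10.2, 5.4) after.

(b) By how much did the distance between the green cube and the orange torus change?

+2.2

Before: roughly 3.1 units apart; after: 5.3. That's 2.2 units further apart.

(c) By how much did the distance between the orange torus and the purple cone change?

+1.6

The distance was about 5.2 in the first image and 6.8 in the second, so they moved 1.6 units further apart.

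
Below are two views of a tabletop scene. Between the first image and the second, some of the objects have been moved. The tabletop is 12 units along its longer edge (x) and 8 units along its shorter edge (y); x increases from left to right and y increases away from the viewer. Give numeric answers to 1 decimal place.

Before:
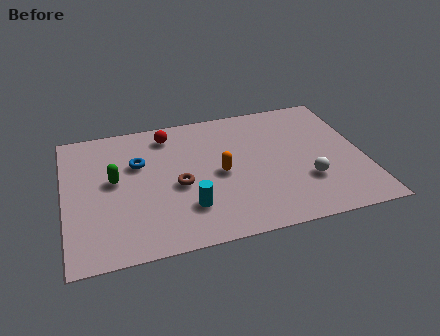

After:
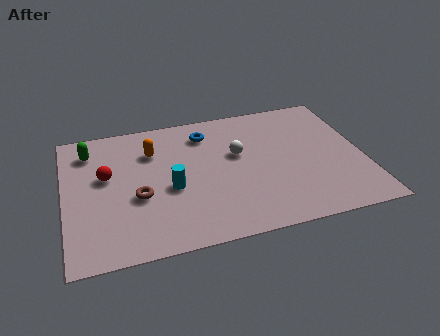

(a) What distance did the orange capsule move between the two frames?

3.3

The orange capsule was near (6.2, 3.8) before and (3.6, 5.8) after, so it travelled √(2.6² + 2.0²) ≈ 3.3 units.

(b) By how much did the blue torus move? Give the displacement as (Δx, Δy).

(2.8, 1.2)

The blue torus was at about (3.0, 5.2) and moved to about (5.8, 6.4).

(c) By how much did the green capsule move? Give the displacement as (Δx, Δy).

(-0.9, 2.0)

The green capsule was at about (2.0, 4.4) and moved to about (1.1, 6.4).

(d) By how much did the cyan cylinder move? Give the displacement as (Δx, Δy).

(-0.6, 1.3)

From the two frames, the cyan cylinder sits at roughly (4.8, 2.1) before and (4.2, 3.4) after.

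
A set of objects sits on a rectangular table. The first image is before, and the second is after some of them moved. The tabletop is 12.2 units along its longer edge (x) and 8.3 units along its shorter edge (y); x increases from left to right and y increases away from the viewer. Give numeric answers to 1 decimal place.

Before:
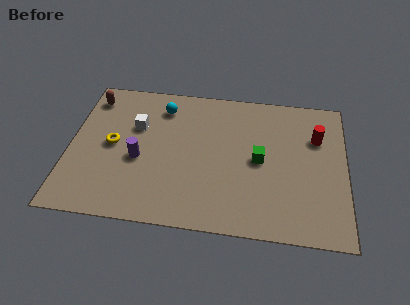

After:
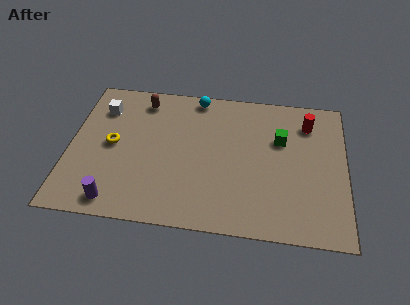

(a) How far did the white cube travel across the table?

1.8

From (2.9, 5.4) to (1.3, 6.3), the white cube covered √(1.6² + 0.9²) ≈ 1.8 units.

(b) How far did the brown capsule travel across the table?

2.3

From (0.8, 6.9) to (3.1, 7.0), the brown capsule covered √(2.3² + 0.1²) ≈ 2.3 units.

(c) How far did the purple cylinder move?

2.7

From (3.1, 3.5) to (2.2, 1.0), the purple cylinder covered √(0.9² + 2.5²) ≈ 2.7 units.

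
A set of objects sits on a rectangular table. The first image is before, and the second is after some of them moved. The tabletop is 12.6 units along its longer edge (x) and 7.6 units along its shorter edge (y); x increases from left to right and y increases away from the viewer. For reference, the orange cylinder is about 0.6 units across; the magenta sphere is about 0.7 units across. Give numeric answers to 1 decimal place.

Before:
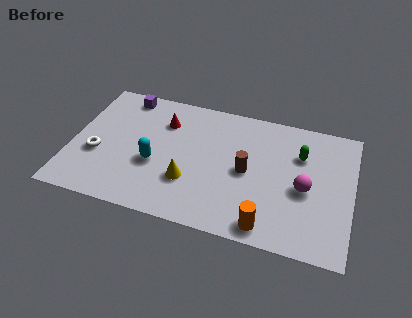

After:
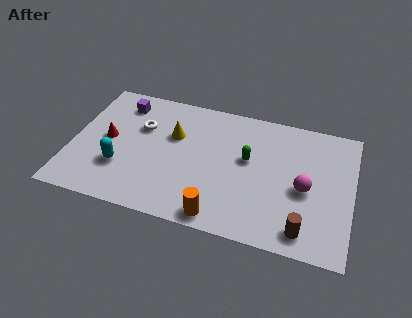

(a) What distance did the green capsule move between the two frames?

2.5

The green capsule was near (10.2, 5.3) before and (7.9, 4.4) after, so it travelled √(2.3² + 0.9²) ≈ 2.5 units.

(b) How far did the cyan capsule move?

1.6

From (3.8, 3.0) to (2.3, 2.4), the cyan capsule covered √(1.5² + 0.6²) ≈ 1.6 units.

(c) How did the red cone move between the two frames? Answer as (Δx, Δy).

(-2.4, -1.7)

The red cone was at about (4.0, 5.6) and moved to about (1.6, 3.9).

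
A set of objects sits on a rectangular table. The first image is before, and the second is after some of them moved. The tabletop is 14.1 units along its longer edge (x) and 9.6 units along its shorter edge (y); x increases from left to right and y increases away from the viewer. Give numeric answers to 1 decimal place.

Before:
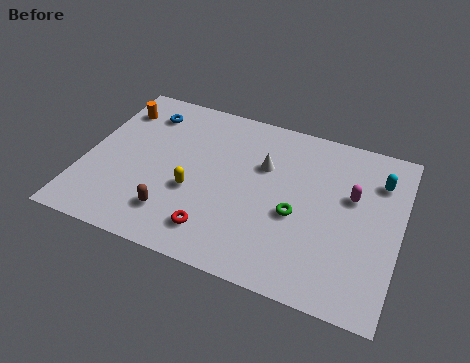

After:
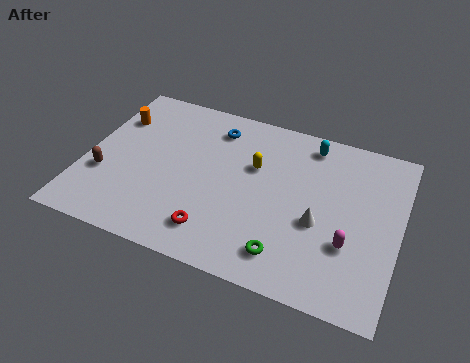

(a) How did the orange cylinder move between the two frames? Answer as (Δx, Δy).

(0.0, -0.6)

The orange cylinder started near (1.0, 7.5) and ended near (1.0, 6.9).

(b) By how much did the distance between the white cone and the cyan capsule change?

-0.7

The distance was about 5.2 in the first image and 4.5 in the second, so they moved 0.7 units closer together.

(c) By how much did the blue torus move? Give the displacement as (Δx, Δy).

(3.2, 0.1)

From the two frames, the blue torus sits at roughly (2.3, 7.7) before and (5.5, 7.8) after.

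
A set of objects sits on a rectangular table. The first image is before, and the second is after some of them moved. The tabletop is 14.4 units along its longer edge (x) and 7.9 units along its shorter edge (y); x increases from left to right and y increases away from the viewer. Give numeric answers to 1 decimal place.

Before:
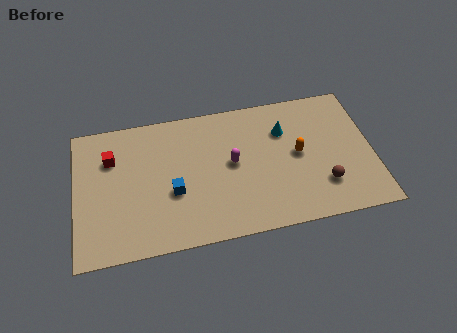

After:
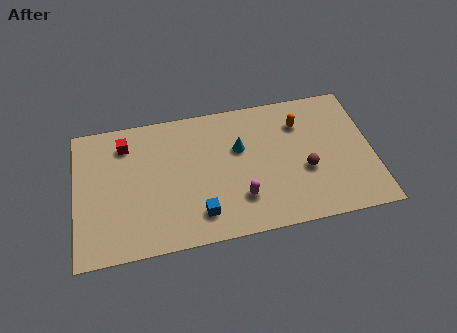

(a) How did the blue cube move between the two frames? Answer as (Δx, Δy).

(1.2, -1.5)

The blue cube was at about (4.7, 3.1) and moved to about (5.9, 1.6).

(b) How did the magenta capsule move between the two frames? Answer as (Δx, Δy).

(0.3, -2.1)

From the two frames, the magenta capsule sits at roughly (7.6, 4.2) before and (7.9, 2.1) after.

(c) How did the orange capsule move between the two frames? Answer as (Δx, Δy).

(0.2, 1.8)

The orange capsule started near (10.8, 4.1) and ended near (11.0, 5.9).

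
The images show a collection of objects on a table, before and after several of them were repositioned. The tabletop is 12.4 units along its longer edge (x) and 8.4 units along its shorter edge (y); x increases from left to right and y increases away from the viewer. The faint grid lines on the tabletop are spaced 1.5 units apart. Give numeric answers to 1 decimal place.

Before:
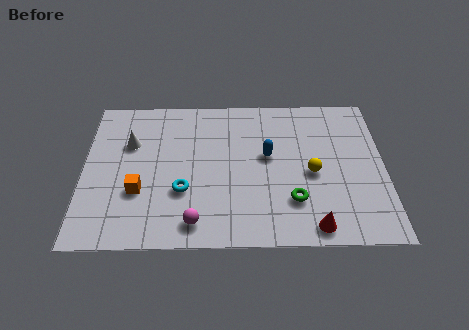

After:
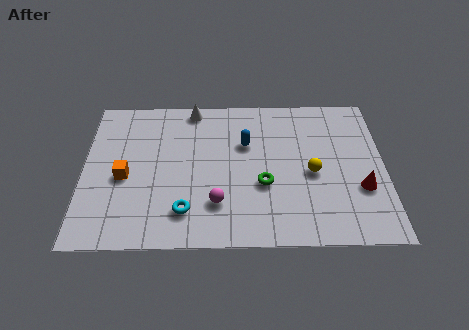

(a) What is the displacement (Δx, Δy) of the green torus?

(-1.2, 0.9)

From the two frames, the green torus sits at roughly (8.6, 2.3) before and (7.4, 3.2) after.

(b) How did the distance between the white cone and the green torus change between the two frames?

-2.2

They were about 7.5 units apart before and 5.3 after — 2.2 units closer together.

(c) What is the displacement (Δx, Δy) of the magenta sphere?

(0.9, 1.0)

The magenta sphere was at about (4.6, 1.2) and moved to about (5.5, 2.2).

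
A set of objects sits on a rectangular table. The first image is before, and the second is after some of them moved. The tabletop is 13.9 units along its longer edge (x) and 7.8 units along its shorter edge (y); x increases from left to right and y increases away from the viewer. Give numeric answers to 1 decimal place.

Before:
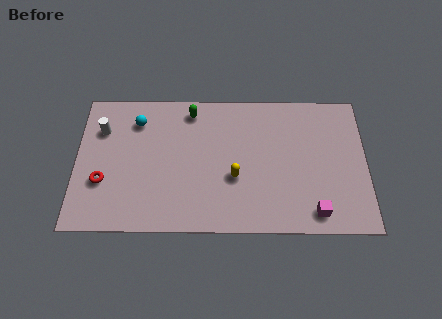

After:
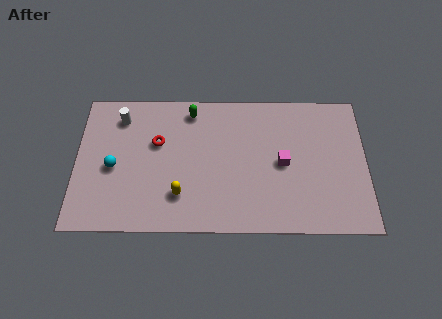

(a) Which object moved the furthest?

the red torus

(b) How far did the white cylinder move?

1.1

From (1.2, 5.6) to (2.1, 6.3), the white cylinder covered √(0.9² + 0.7²) ≈ 1.1 units.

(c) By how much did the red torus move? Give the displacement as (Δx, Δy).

(2.6, 2.2)

The red torus was at about (1.3, 2.7) and moved to about (3.9, 4.9).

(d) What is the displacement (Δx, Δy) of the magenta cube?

(-1.5, 2.7)

The magenta cube was at about (11.4, 1.1) and moved to about (9.9, 3.8).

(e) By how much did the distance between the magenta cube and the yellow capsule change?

+1.0

The distance was about 4.2 in the first image and 5.2 in the second, so they moved 1.0 units further apart.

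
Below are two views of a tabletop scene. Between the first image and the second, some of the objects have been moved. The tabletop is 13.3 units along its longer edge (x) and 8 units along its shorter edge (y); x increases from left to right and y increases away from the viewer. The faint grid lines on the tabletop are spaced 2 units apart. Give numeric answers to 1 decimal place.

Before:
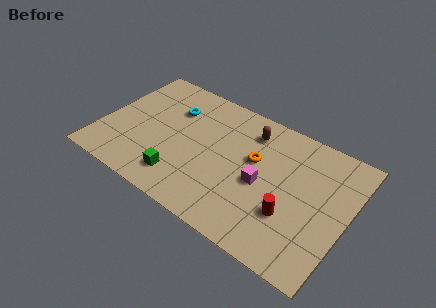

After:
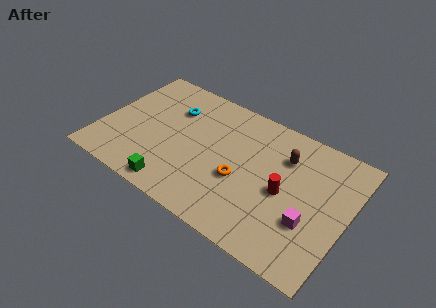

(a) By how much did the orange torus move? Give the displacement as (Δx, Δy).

(-0.5, -1.6)

The orange torus started near (8.2, 4.8) and ended near (7.7, 3.2).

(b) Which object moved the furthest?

the magenta cube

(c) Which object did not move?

the cyan torus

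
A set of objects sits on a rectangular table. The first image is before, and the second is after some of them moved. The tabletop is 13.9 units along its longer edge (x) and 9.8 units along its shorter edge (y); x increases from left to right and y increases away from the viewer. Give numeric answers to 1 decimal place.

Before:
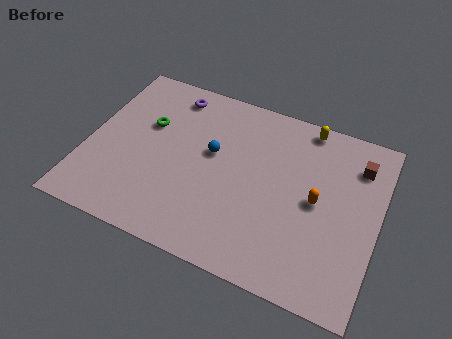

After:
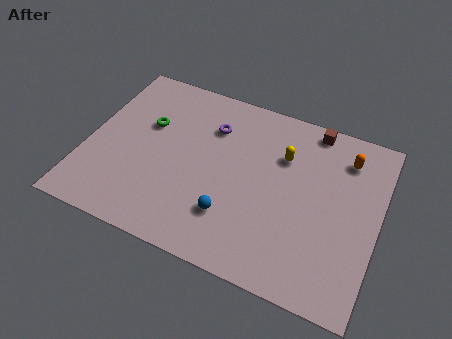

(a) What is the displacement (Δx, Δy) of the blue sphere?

(1.3, -3.1)

The blue sphere started near (5.9, 5.7) and ended near (7.2, 2.6).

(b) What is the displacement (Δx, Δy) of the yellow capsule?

(-0.9, -2.1)

The yellow capsule was at about (10.1, 8.9) and moved to about (9.2, 6.8).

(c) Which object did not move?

the green torus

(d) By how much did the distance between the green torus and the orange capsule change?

+1.1

The distance was about 8.4 in the first image and 9.5 in the second, so they moved 1.1 units further apart.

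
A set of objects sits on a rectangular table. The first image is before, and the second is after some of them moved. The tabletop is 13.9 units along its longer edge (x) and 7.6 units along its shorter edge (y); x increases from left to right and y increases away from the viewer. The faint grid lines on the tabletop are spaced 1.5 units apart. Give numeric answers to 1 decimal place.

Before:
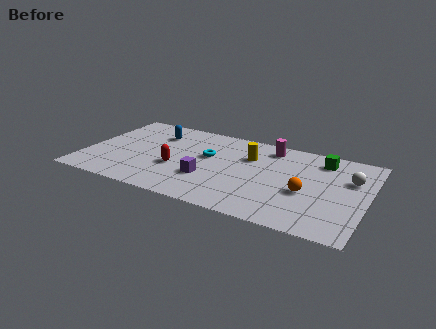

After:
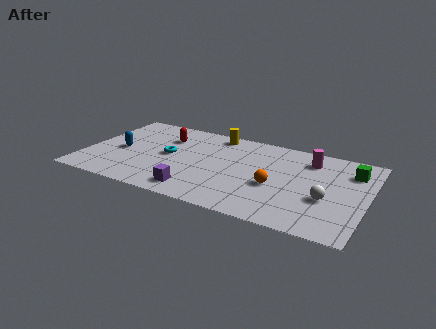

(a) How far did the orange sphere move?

1.5

The orange sphere moved from about (11.0, 3.1) to (9.5, 3.1), a distance of √(1.5² + 0.0²) ≈ 1.5.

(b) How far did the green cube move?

1.6

The green cube was near (11.5, 6.2) before and (13.0, 5.7) after, so it travelled √(1.5² + 0.5²) ≈ 1.6 units.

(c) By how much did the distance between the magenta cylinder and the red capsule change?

+1.7

They were about 5.5 units apart before and 7.2 after — 1.7 units further apart.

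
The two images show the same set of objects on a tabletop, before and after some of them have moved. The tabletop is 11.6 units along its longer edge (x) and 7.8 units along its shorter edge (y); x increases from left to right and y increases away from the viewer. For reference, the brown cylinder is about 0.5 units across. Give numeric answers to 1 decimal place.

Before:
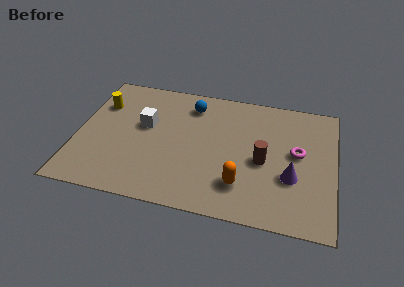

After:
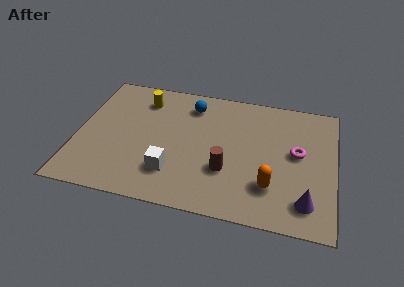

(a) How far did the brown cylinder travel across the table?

1.8

From (8.4, 3.5) to (6.8, 2.6), the brown cylinder covered √(1.6² + 0.9²) ≈ 1.8 units.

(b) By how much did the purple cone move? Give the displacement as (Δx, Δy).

(0.7, -1.3)

The purple cone was at about (9.7, 2.8) and moved to about (10.4, 1.5).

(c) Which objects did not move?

the magenta torus and the blue sphere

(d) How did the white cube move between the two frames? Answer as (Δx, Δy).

(1.4, -2.6)

From the two frames, the white cube sits at roughly (3.0, 4.6) before and (4.4, 2.0) after.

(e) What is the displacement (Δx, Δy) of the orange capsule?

(1.3, 0.2)

The orange capsule started near (7.5, 1.9) and ended near (8.8, 2.1).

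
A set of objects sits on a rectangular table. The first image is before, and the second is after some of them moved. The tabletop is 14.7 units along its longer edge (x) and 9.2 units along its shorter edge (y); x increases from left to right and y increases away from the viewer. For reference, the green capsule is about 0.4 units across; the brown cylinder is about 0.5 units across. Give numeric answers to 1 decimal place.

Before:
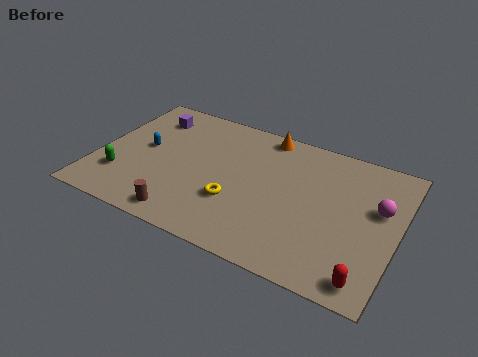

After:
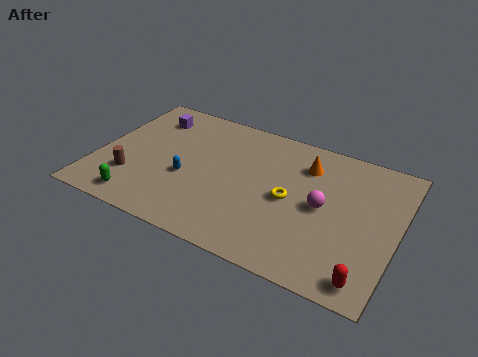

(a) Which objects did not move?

the red capsule and the purple cube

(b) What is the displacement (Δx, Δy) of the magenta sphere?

(-2.6, -1.0)

The magenta sphere started near (13.7, 5.6) and ended near (11.1, 4.6).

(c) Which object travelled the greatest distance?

the brown cylinder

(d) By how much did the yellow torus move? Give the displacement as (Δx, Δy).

(2.5, 1.3)

The yellow torus started near (7.0, 3.1) and ended near (9.5, 4.4).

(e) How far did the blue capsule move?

2.6

The blue capsule was near (2.2, 4.9) before and (4.5, 3.7) after, so it travelled √(2.3² + 1.2²) ≈ 2.6 units.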